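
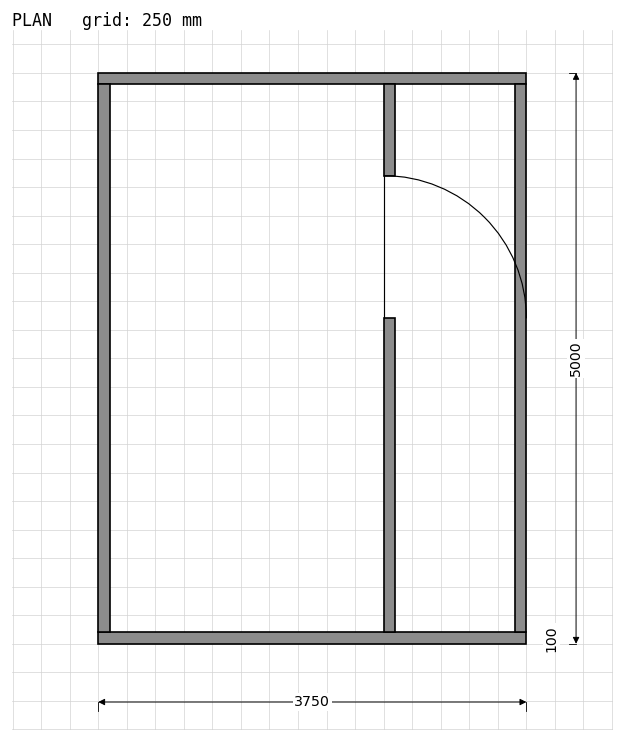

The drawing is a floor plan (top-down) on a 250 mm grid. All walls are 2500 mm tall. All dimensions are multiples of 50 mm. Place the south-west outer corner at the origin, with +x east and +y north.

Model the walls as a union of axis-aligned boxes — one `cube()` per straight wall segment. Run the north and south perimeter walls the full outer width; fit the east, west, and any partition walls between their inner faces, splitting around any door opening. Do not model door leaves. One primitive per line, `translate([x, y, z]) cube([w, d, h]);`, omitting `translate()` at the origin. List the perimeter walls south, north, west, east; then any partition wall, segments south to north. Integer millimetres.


cube([3750, 100, 2500]);
translate([0, 4900, 0]) cube([3750, 100, 2500]);
translate([0, 100, 0]) cube([100, 4800, 2500]);
translate([3650, 100, 0]) cube([100, 4800, 2500]);
translate([2500, 100, 0]) cube([100, 2750, 2500]);
translate([2500, 4100, 0]) cube([100, 800, 2500]);


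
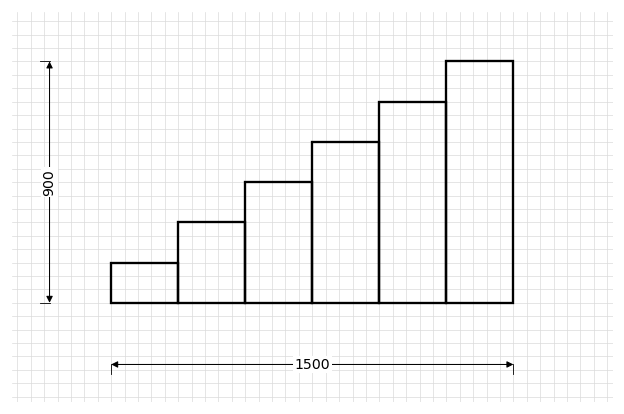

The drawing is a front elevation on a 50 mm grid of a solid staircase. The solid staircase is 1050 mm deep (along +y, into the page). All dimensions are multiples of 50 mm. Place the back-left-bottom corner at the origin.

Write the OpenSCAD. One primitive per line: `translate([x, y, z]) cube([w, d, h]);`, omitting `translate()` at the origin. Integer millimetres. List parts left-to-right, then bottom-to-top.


cube([250, 1050, 150]);
translate([250, 0, 0]) cube([250, 1050, 300]);
translate([500, 0, 0]) cube([250, 1050, 450]);
translate([750, 0, 0]) cube([250, 1050, 600]);
translate([1000, 0, 0]) cube([250, 1050, 750]);
translate([1250, 0, 0]) cube([250, 1050, 900]);


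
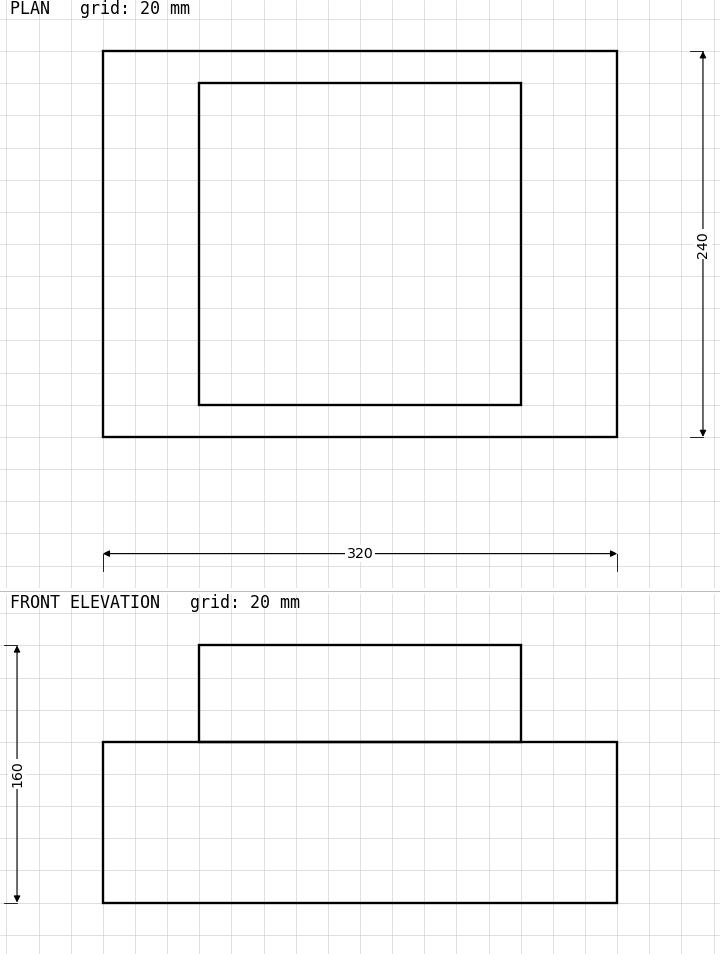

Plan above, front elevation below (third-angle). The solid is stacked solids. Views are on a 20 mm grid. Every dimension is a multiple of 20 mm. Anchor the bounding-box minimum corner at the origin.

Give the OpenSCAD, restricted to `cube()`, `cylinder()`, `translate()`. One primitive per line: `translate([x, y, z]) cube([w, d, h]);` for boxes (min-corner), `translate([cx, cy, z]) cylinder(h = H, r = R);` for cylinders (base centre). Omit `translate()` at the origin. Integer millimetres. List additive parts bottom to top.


cube([320, 240, 100]);
translate([60, 20, 100]) cube([200, 200, 60]);


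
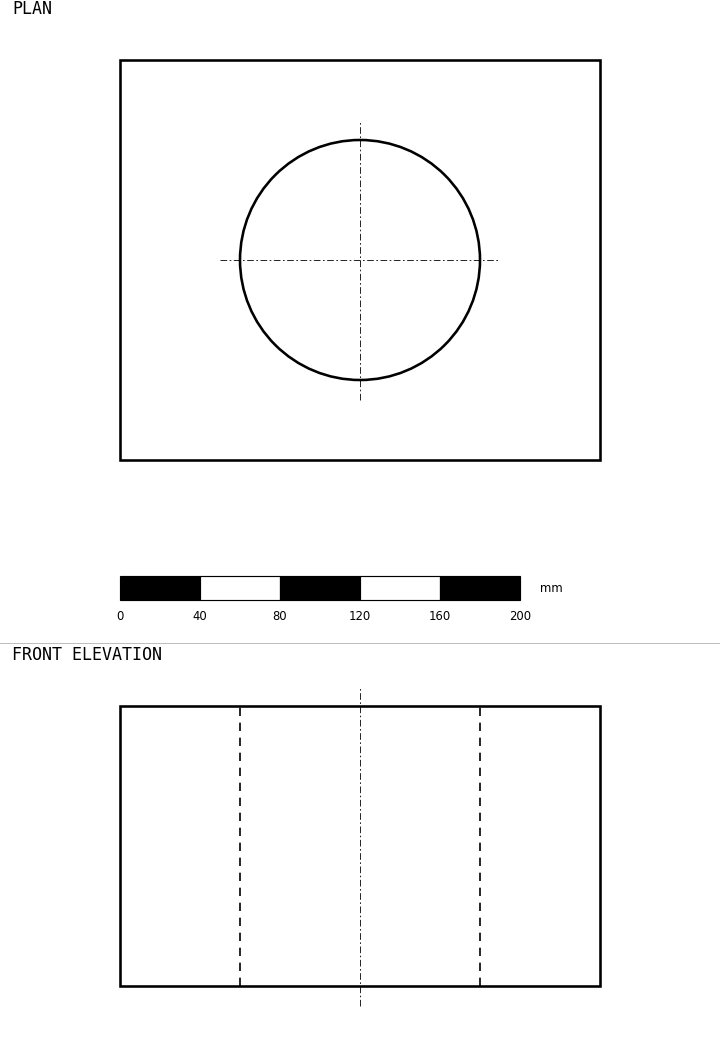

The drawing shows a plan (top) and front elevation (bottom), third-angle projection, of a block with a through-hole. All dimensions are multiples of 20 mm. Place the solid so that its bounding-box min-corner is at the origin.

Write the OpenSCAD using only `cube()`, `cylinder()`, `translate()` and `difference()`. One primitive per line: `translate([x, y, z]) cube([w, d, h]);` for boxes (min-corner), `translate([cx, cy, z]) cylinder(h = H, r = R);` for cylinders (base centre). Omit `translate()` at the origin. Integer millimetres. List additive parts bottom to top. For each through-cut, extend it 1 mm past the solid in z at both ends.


difference() {
  cube([240, 200, 140]);
  translate([120, 100, -1]) cylinder(h = 142, r = 60);
}


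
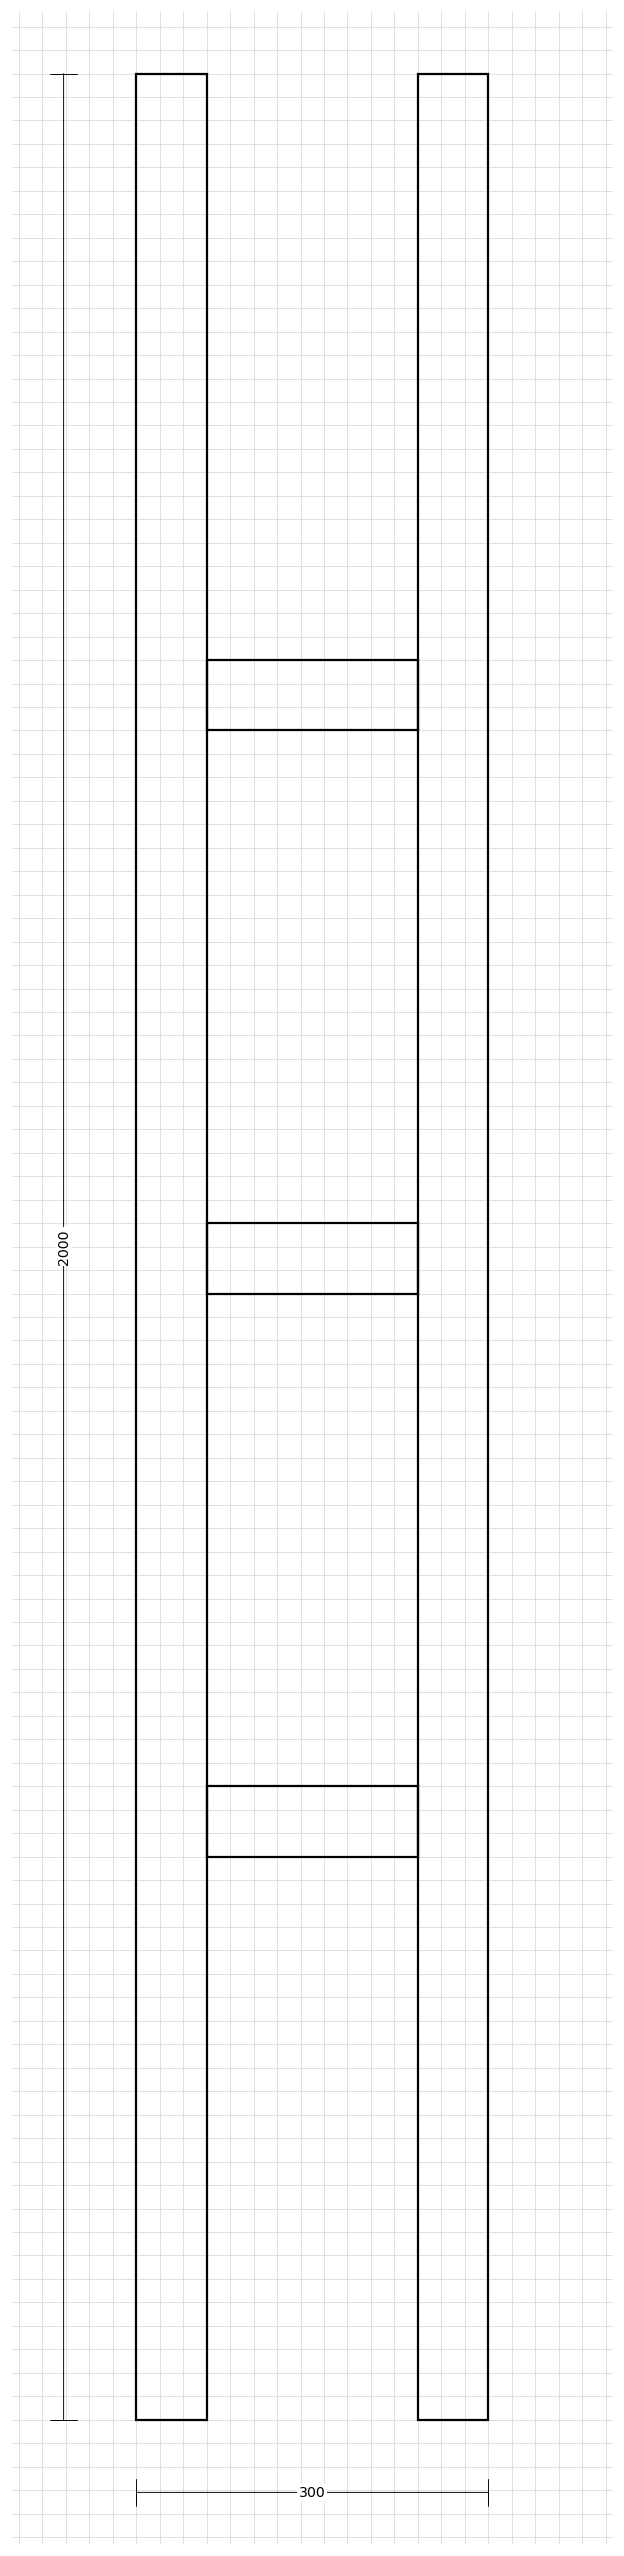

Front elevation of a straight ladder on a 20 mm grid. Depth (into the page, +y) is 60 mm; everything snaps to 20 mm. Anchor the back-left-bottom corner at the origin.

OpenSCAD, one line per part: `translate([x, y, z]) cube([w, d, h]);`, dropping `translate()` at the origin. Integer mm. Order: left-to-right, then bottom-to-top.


cube([60, 60, 2000]);
translate([60, 0, 480]) cube([180, 60, 60]);
translate([60, 0, 960]) cube([180, 60, 60]);
translate([60, 0, 1440]) cube([180, 60, 60]);
translate([240, 0, 0]) cube([60, 60, 2000]);


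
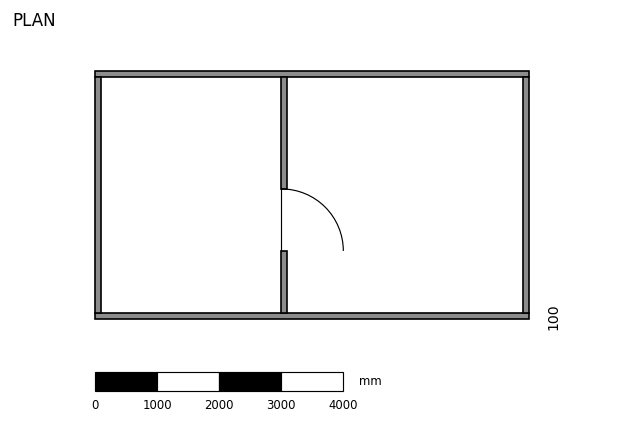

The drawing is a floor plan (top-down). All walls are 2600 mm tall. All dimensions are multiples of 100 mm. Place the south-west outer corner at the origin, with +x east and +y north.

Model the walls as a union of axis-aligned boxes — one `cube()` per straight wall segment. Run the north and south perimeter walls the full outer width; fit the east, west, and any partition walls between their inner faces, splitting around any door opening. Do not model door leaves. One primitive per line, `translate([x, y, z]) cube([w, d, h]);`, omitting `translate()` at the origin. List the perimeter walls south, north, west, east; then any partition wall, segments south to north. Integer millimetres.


cube([7000, 100, 2600]);
translate([0, 3900, 0]) cube([7000, 100, 2600]);
translate([0, 100, 0]) cube([100, 3800, 2600]);
translate([6900, 100, 0]) cube([100, 3800, 2600]);
translate([3000, 100, 0]) cube([100, 1000, 2600]);
translate([3000, 2100, 0]) cube([100, 1800, 2600]);


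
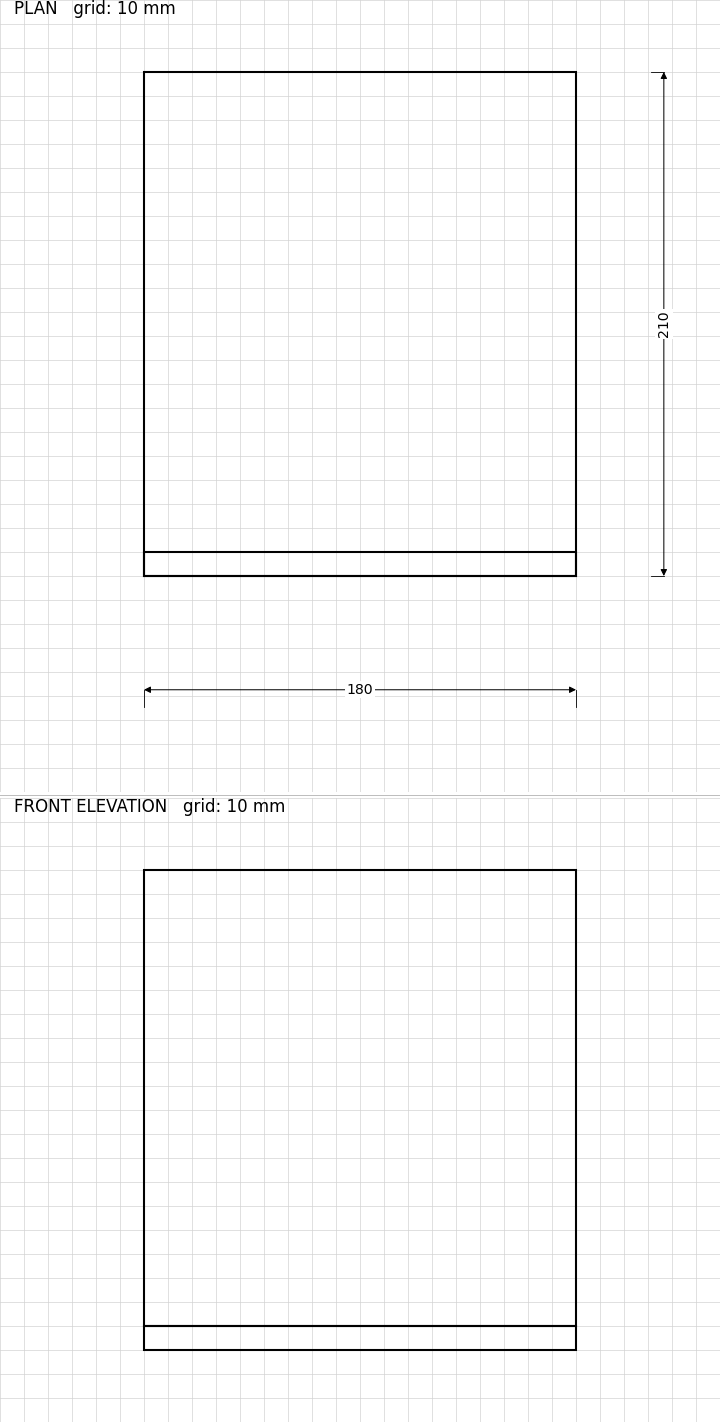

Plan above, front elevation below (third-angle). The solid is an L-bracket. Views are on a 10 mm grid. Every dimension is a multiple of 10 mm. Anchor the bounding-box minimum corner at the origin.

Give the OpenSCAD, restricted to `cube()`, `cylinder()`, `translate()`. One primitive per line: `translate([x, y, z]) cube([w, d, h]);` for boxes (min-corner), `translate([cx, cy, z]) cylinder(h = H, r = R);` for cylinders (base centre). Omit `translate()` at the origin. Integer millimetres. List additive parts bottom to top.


cube([180, 210, 10]);
translate([0, 0, 10]) cube([180, 10, 190]);


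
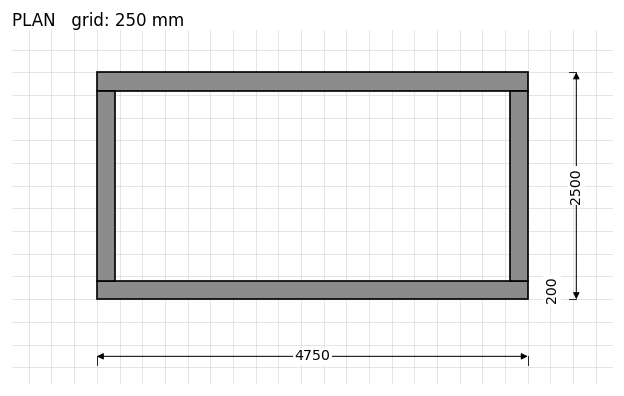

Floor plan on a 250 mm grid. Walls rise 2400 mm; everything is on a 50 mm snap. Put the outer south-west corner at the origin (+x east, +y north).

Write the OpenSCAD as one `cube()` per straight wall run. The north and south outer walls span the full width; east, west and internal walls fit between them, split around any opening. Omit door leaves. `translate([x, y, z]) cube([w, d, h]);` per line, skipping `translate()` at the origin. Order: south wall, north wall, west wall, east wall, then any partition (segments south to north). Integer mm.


cube([4750, 200, 2400]);
translate([0, 2300, 0]) cube([4750, 200, 2400]);
translate([0, 200, 0]) cube([200, 2100, 2400]);
translate([4550, 200, 0]) cube([200, 2100, 2400]);


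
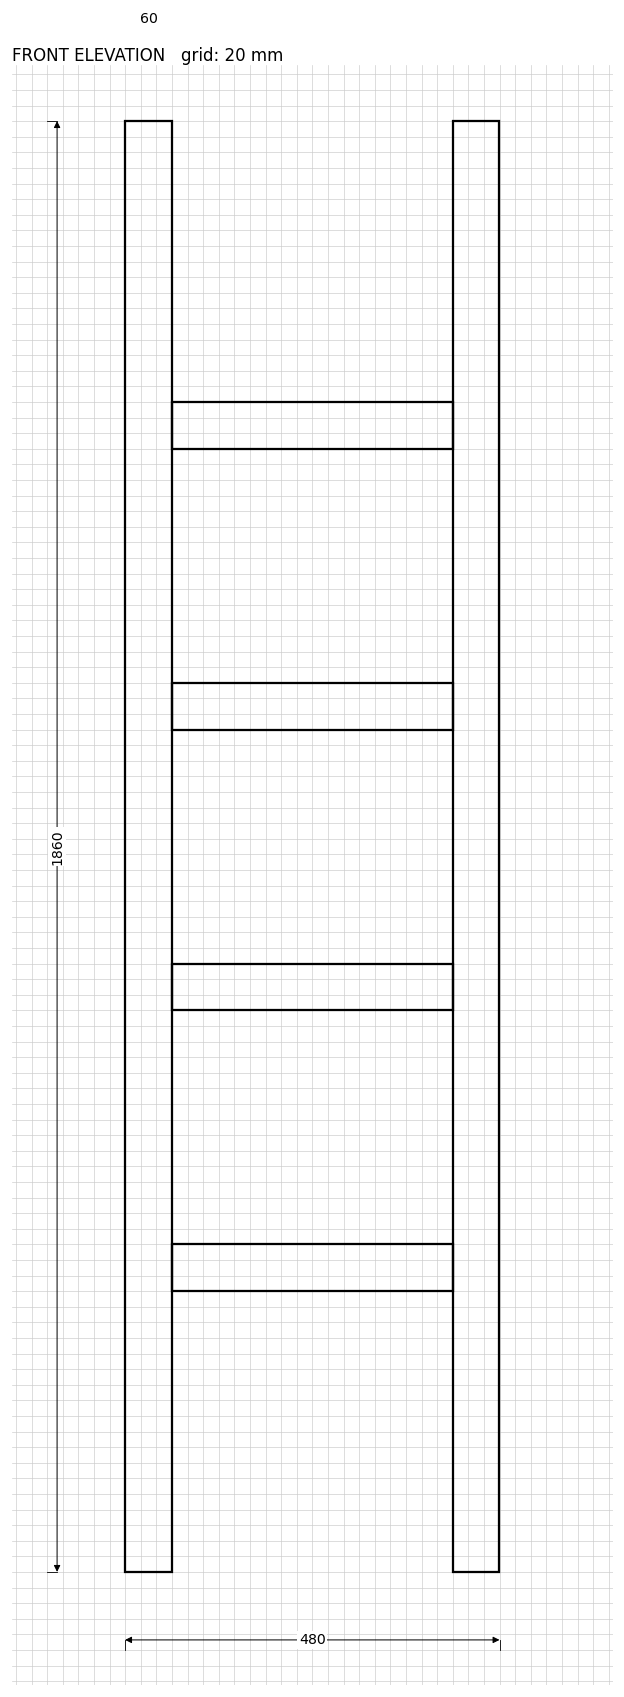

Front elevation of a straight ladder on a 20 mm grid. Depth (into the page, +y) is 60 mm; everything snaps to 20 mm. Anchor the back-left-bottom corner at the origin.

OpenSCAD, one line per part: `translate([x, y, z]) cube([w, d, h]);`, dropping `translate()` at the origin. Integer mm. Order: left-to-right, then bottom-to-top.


cube([60, 60, 1860]);
translate([60, 0, 360]) cube([360, 60, 60]);
translate([60, 0, 720]) cube([360, 60, 60]);
translate([60, 0, 1080]) cube([360, 60, 60]);
translate([60, 0, 1440]) cube([360, 60, 60]);
translate([420, 0, 0]) cube([60, 60, 1860]);


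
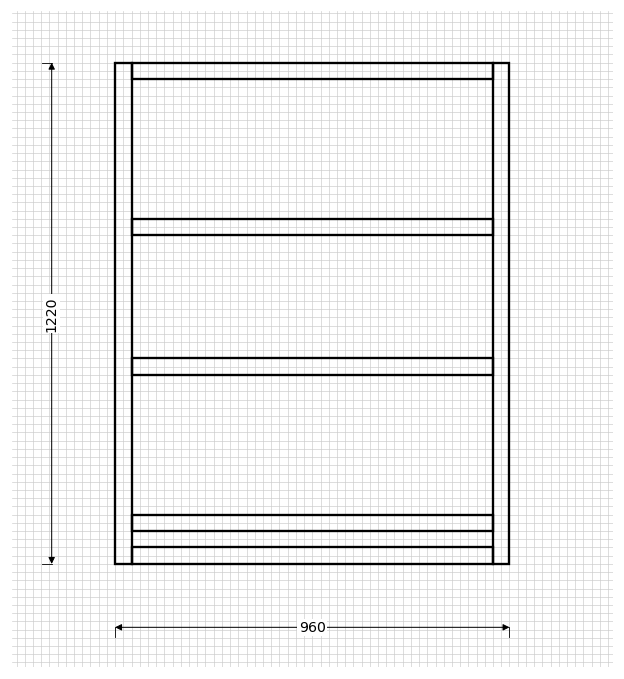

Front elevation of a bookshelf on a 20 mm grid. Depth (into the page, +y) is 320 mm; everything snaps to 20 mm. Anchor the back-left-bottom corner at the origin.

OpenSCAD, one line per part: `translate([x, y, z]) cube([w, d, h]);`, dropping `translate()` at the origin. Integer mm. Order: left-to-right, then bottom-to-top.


cube([40, 320, 1220]);
translate([40, 0, 0]) cube([880, 320, 40]);
translate([40, 0, 80]) cube([880, 320, 40]);
translate([40, 0, 460]) cube([880, 320, 40]);
translate([40, 0, 800]) cube([880, 320, 40]);
translate([40, 0, 1180]) cube([880, 320, 40]);
translate([920, 0, 0]) cube([40, 320, 1220]);


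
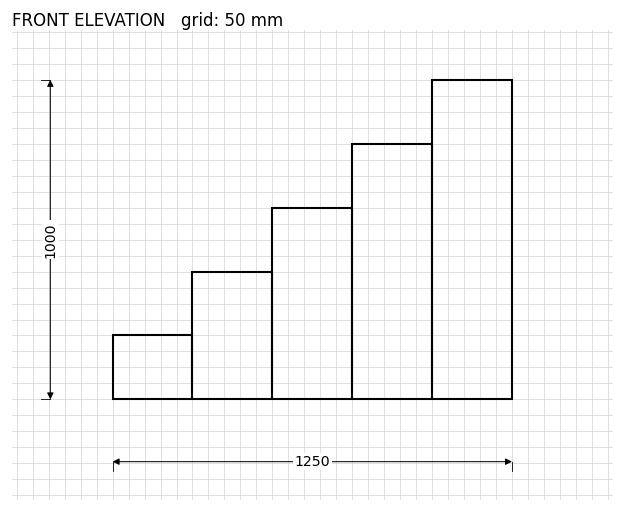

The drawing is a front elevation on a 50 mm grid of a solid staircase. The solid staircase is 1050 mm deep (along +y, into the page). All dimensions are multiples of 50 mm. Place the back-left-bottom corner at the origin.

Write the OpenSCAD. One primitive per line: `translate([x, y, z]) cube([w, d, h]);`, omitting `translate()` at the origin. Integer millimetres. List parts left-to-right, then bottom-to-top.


cube([250, 1050, 200]);
translate([250, 0, 0]) cube([250, 1050, 400]);
translate([500, 0, 0]) cube([250, 1050, 600]);
translate([750, 0, 0]) cube([250, 1050, 800]);
translate([1000, 0, 0]) cube([250, 1050, 1000]);


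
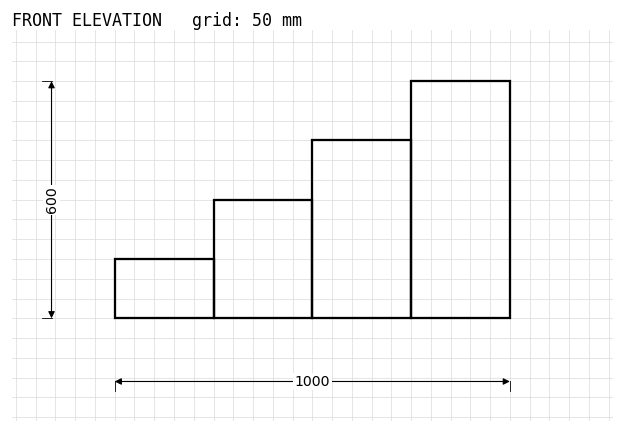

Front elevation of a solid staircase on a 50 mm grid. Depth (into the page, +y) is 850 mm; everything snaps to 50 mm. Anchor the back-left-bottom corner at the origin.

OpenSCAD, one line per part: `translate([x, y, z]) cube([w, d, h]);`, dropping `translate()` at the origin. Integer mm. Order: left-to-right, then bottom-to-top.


cube([250, 850, 150]);
translate([250, 0, 0]) cube([250, 850, 300]);
translate([500, 0, 0]) cube([250, 850, 450]);
translate([750, 0, 0]) cube([250, 850, 600]);


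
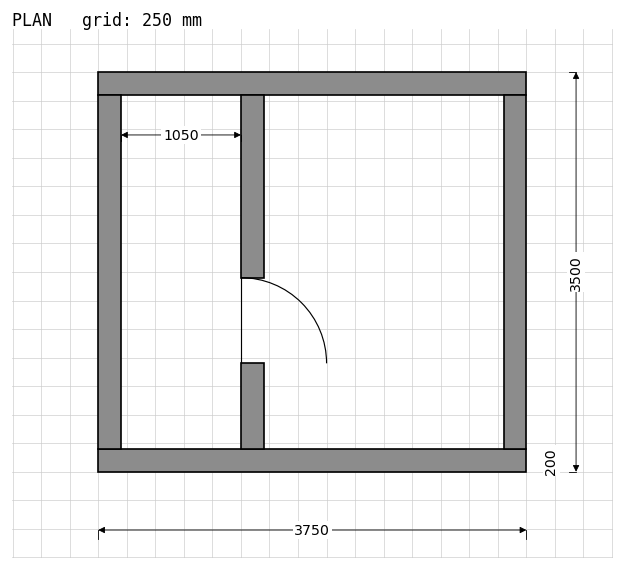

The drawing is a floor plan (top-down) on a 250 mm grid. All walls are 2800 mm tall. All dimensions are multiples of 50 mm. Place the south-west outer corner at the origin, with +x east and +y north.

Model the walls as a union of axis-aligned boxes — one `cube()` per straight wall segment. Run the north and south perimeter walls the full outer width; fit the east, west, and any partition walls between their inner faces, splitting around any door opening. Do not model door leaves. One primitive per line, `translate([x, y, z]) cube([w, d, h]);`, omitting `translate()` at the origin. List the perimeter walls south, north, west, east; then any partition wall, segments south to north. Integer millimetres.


cube([3750, 200, 2800]);
translate([0, 3300, 0]) cube([3750, 200, 2800]);
translate([0, 200, 0]) cube([200, 3100, 2800]);
translate([3550, 200, 0]) cube([200, 3100, 2800]);
translate([1250, 200, 0]) cube([200, 750, 2800]);
translate([1250, 1700, 0]) cube([200, 1600, 2800]);


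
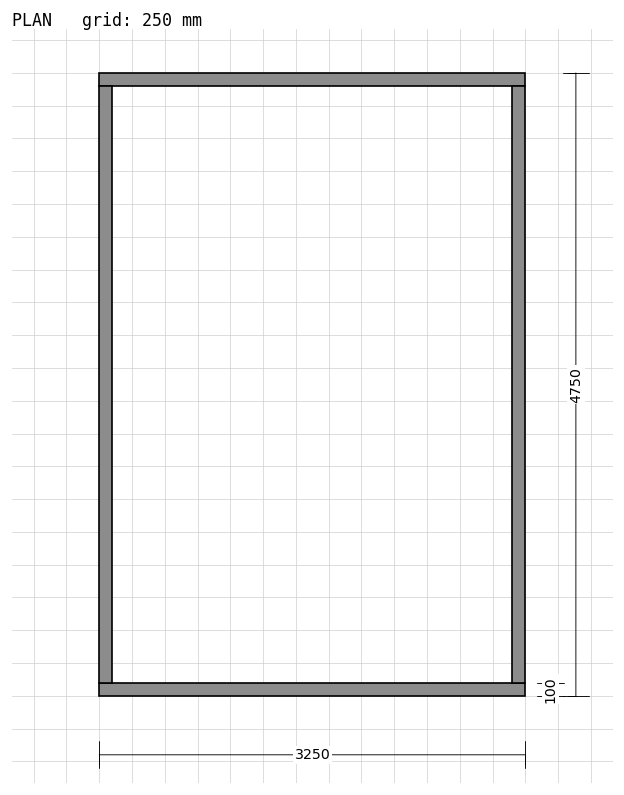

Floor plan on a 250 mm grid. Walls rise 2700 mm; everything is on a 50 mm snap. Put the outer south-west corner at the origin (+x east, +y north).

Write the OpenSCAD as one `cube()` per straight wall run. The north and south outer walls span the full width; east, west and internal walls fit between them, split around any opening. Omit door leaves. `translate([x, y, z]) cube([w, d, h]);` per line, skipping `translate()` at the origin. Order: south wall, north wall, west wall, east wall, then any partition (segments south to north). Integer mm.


cube([3250, 100, 2700]);
translate([0, 4650, 0]) cube([3250, 100, 2700]);
translate([0, 100, 0]) cube([100, 4550, 2700]);
translate([3150, 100, 0]) cube([100, 4550, 2700]);


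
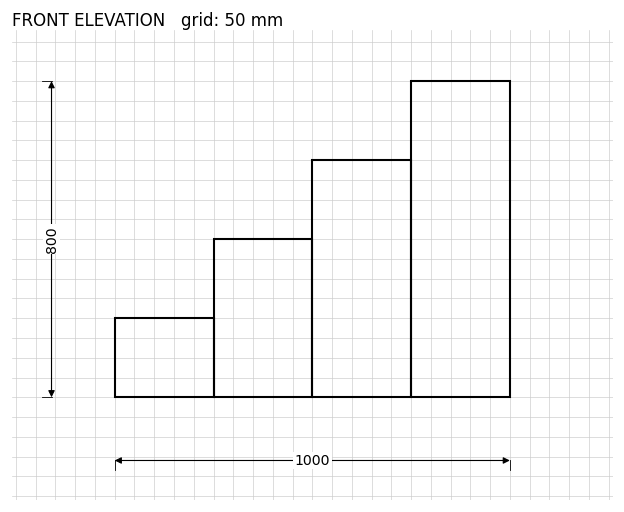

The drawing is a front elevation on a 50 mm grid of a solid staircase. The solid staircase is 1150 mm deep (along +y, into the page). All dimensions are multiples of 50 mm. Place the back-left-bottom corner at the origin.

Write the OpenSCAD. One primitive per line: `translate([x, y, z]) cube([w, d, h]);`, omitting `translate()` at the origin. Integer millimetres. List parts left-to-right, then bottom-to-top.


cube([250, 1150, 200]);
translate([250, 0, 0]) cube([250, 1150, 400]);
translate([500, 0, 0]) cube([250, 1150, 600]);
translate([750, 0, 0]) cube([250, 1150, 800]);


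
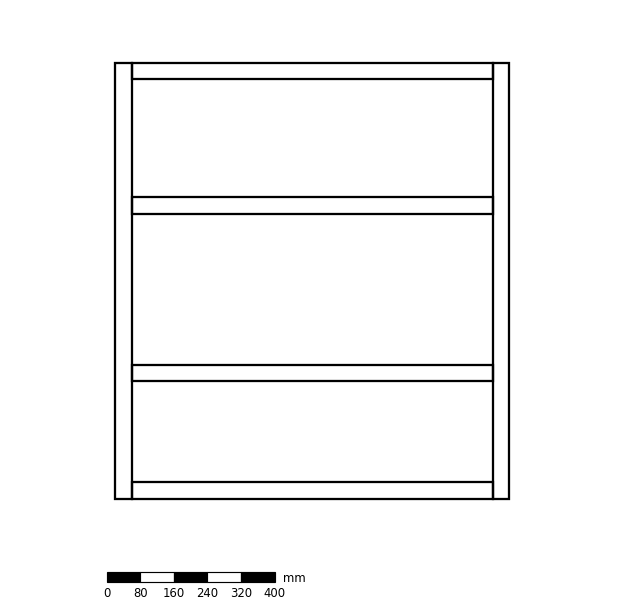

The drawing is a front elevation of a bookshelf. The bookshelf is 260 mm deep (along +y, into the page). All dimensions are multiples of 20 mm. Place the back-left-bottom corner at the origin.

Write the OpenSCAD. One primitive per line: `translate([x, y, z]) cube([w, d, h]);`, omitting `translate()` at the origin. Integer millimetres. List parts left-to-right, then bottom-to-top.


cube([40, 260, 1040]);
translate([40, 0, 0]) cube([860, 260, 40]);
translate([40, 0, 280]) cube([860, 260, 40]);
translate([40, 0, 680]) cube([860, 260, 40]);
translate([40, 0, 1000]) cube([860, 260, 40]);
translate([900, 0, 0]) cube([40, 260, 1040]);


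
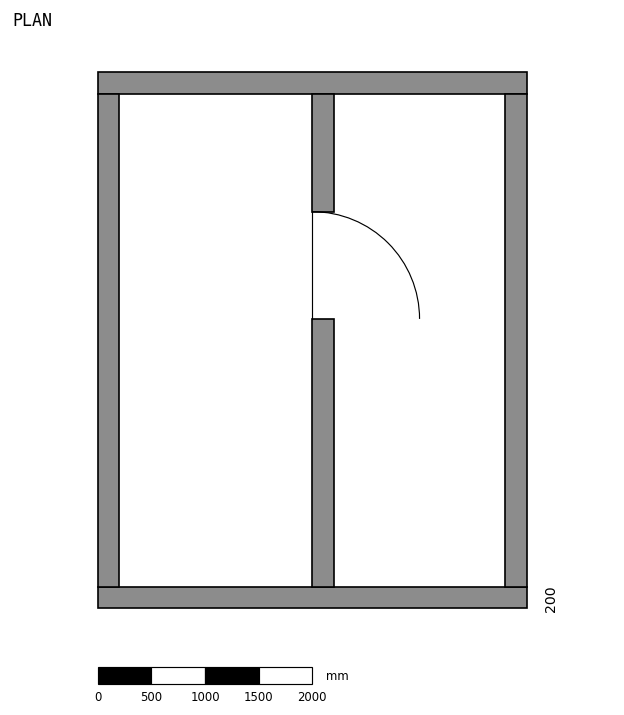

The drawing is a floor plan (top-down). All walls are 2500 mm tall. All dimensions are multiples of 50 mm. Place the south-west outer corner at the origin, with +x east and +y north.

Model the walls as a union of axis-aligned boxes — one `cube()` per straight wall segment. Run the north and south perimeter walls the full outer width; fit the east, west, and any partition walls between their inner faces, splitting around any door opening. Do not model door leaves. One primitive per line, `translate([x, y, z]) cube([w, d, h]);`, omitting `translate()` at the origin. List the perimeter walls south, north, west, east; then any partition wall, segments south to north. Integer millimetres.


cube([4000, 200, 2500]);
translate([0, 4800, 0]) cube([4000, 200, 2500]);
translate([0, 200, 0]) cube([200, 4600, 2500]);
translate([3800, 200, 0]) cube([200, 4600, 2500]);
translate([2000, 200, 0]) cube([200, 2500, 2500]);
translate([2000, 3700, 0]) cube([200, 1100, 2500]);


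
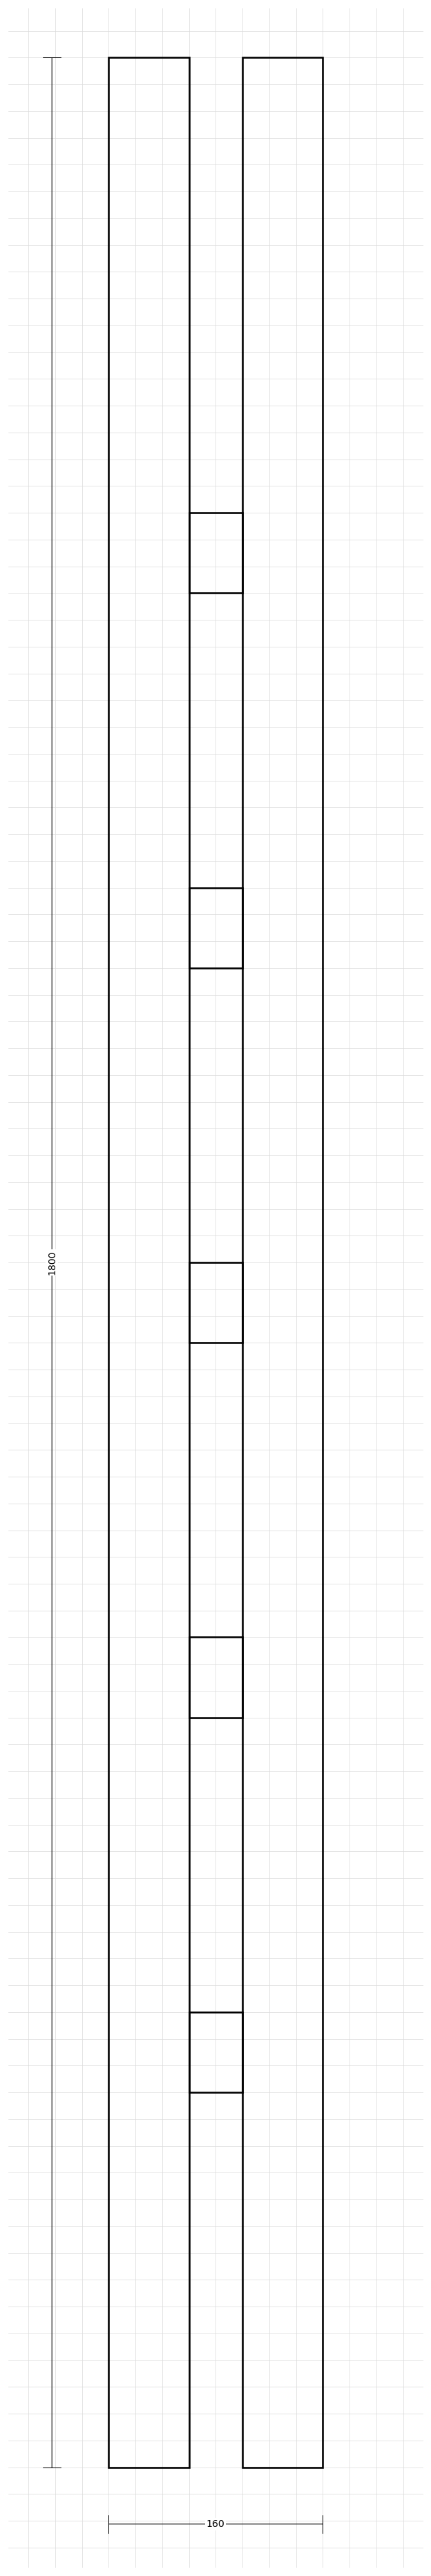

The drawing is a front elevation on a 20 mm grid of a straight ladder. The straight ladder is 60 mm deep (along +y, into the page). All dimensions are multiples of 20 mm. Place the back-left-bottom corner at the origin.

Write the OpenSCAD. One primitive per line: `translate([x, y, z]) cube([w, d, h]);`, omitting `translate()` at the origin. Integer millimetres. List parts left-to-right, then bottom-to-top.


cube([60, 60, 1800]);
translate([60, 0, 280]) cube([40, 60, 60]);
translate([60, 0, 560]) cube([40, 60, 60]);
translate([60, 0, 840]) cube([40, 60, 60]);
translate([60, 0, 1120]) cube([40, 60, 60]);
translate([60, 0, 1400]) cube([40, 60, 60]);
translate([100, 0, 0]) cube([60, 60, 1800]);


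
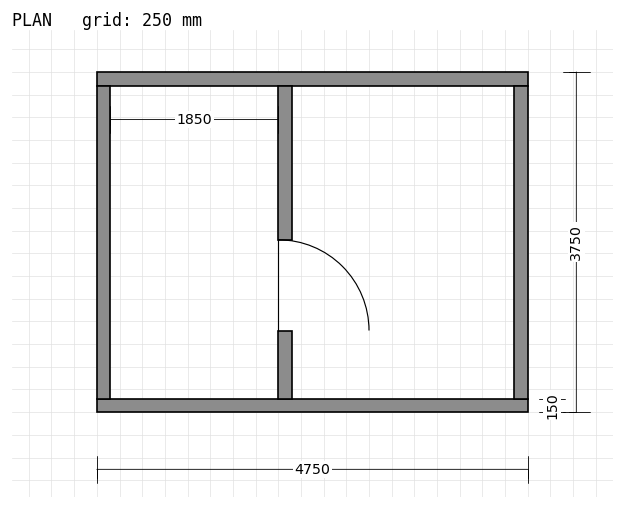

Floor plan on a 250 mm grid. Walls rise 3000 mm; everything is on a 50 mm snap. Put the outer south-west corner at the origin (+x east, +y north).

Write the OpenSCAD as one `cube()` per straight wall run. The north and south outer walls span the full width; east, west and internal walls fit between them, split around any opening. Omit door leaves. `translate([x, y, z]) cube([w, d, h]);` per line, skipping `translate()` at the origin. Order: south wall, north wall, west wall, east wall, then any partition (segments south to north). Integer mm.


cube([4750, 150, 3000]);
translate([0, 3600, 0]) cube([4750, 150, 3000]);
translate([0, 150, 0]) cube([150, 3450, 3000]);
translate([4600, 150, 0]) cube([150, 3450, 3000]);
translate([2000, 150, 0]) cube([150, 750, 3000]);
translate([2000, 1900, 0]) cube([150, 1700, 3000]);


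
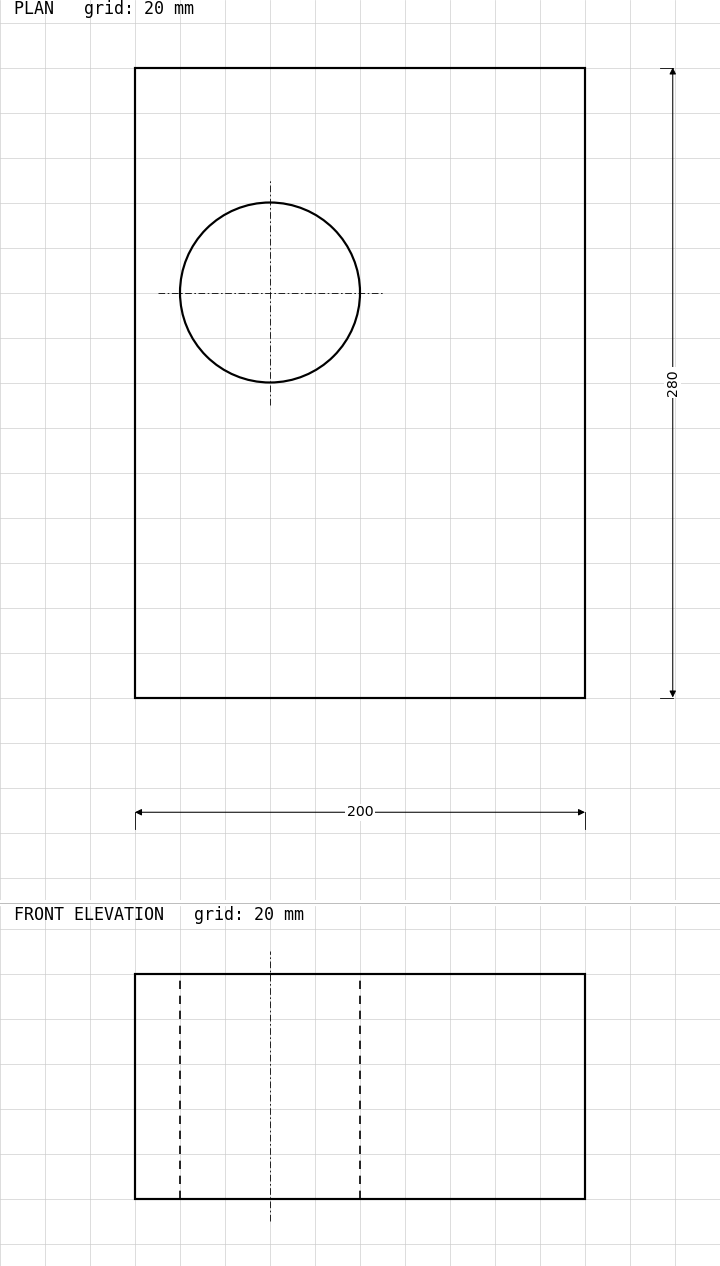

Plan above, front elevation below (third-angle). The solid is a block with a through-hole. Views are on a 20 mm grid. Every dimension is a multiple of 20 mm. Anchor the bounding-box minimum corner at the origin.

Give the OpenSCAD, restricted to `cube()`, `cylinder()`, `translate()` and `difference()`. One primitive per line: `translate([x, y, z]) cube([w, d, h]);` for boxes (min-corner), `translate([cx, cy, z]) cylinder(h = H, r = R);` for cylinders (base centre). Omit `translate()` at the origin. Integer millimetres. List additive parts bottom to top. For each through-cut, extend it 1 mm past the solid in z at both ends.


difference() {
  cube([200, 280, 100]);
  translate([60, 180, -1]) cylinder(h = 102, r = 40);
}


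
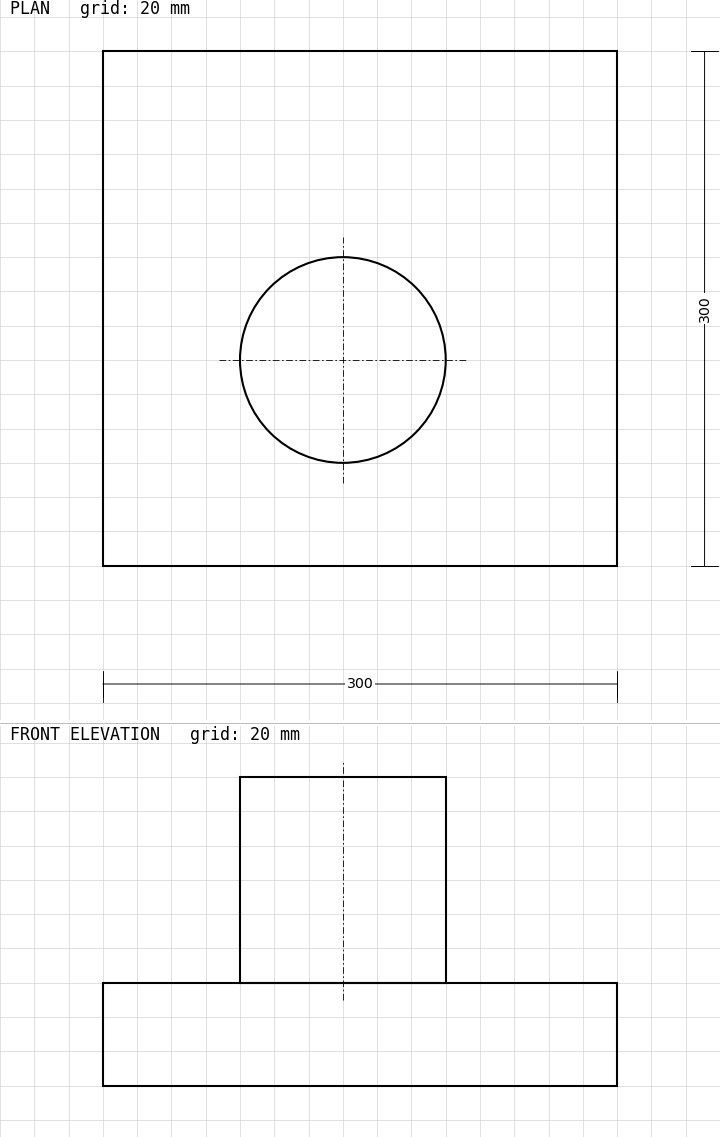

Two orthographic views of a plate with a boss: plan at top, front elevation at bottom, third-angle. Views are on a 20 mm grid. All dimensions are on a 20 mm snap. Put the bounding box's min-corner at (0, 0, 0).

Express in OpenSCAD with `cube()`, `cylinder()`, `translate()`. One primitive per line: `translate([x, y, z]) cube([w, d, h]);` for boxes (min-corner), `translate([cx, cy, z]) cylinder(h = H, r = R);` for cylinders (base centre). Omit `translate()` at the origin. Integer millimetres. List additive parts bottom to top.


cube([300, 300, 60]);
translate([140, 120, 60]) cylinder(h = 120, r = 60);


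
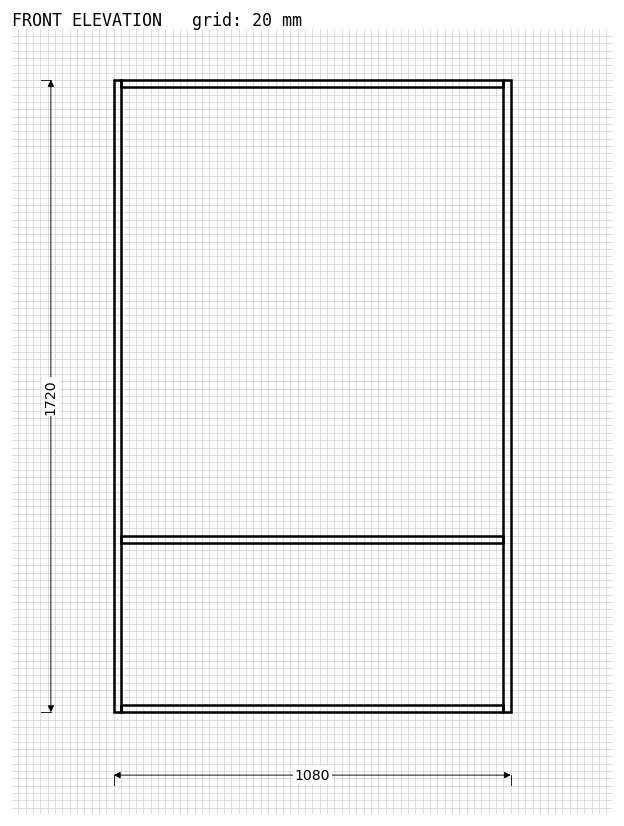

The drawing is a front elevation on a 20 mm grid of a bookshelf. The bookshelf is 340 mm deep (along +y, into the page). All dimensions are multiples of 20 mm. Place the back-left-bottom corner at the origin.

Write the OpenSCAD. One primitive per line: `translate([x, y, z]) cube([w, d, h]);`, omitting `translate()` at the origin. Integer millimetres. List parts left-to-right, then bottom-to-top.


cube([20, 340, 1720]);
translate([20, 0, 0]) cube([1040, 340, 20]);
translate([20, 0, 460]) cube([1040, 340, 20]);
translate([20, 0, 1700]) cube([1040, 340, 20]);
translate([1060, 0, 0]) cube([20, 340, 1720]);


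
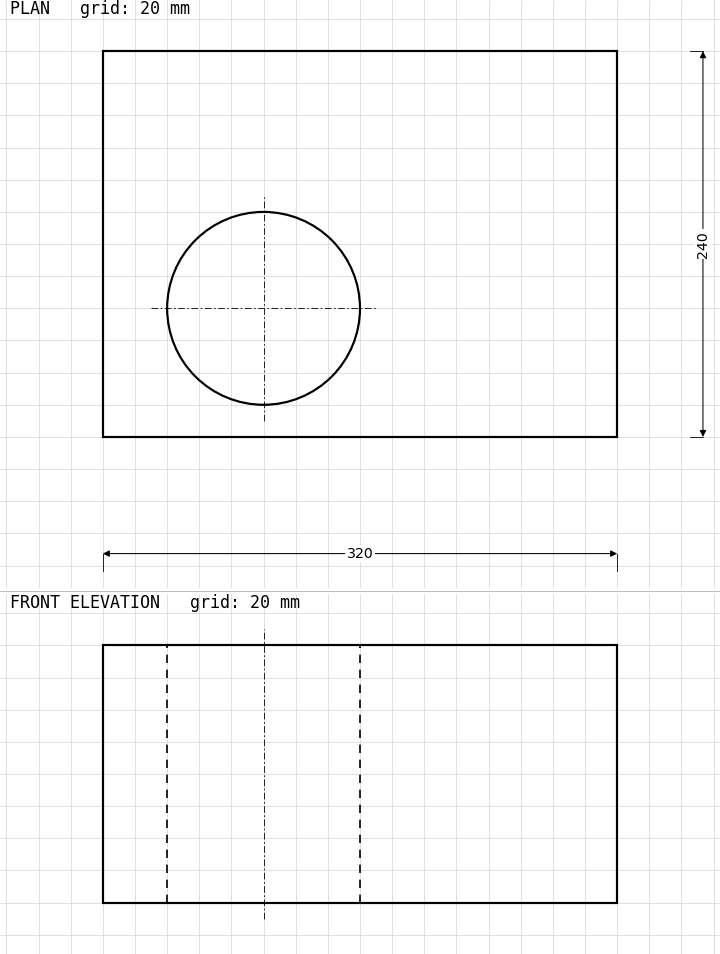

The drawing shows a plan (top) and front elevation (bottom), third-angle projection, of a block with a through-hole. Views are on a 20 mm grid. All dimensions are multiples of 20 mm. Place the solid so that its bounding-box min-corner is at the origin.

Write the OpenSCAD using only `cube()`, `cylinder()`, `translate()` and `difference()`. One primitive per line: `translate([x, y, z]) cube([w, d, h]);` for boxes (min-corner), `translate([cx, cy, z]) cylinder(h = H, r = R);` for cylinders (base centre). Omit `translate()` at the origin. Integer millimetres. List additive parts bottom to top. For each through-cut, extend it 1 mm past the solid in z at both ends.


difference() {
  cube([320, 240, 160]);
  translate([100, 80, -1]) cylinder(h = 162, r = 60);
}


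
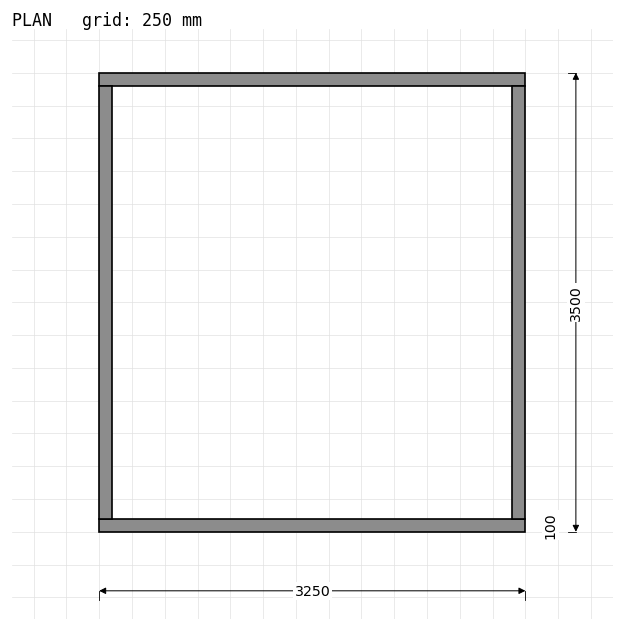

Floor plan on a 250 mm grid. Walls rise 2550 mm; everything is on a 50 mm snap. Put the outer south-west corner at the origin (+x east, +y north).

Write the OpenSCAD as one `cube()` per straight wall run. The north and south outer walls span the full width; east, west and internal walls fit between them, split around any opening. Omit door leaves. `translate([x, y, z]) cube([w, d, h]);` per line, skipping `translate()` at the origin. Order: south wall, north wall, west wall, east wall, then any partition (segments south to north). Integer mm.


cube([3250, 100, 2550]);
translate([0, 3400, 0]) cube([3250, 100, 2550]);
translate([0, 100, 0]) cube([100, 3300, 2550]);
translate([3150, 100, 0]) cube([100, 3300, 2550]);


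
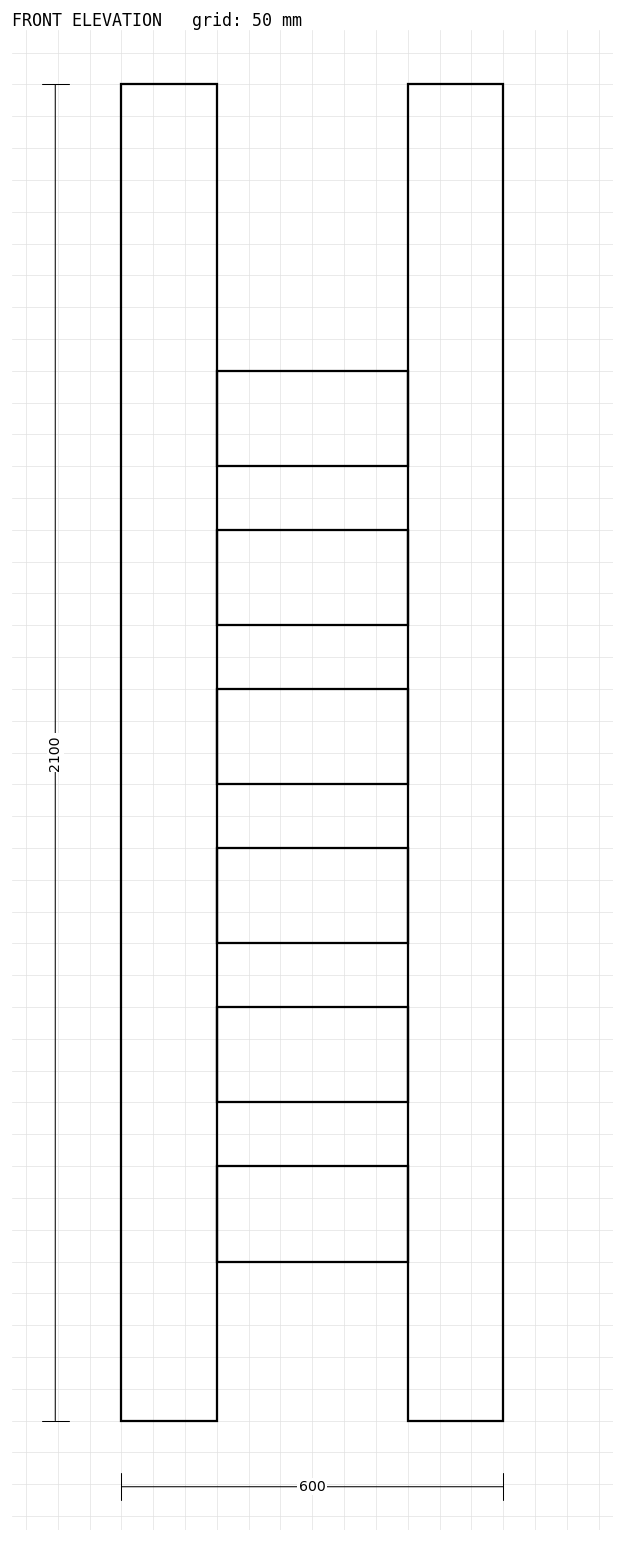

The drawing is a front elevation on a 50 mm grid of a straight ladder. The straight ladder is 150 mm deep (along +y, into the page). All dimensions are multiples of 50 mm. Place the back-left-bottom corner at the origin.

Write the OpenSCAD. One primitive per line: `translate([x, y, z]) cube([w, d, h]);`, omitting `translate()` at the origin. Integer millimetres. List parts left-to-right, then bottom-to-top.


cube([150, 150, 2100]);
translate([150, 0, 250]) cube([300, 150, 150]);
translate([150, 0, 500]) cube([300, 150, 150]);
translate([150, 0, 750]) cube([300, 150, 150]);
translate([150, 0, 1000]) cube([300, 150, 150]);
translate([150, 0, 1250]) cube([300, 150, 150]);
translate([150, 0, 1500]) cube([300, 150, 150]);
translate([450, 0, 0]) cube([150, 150, 2100]);


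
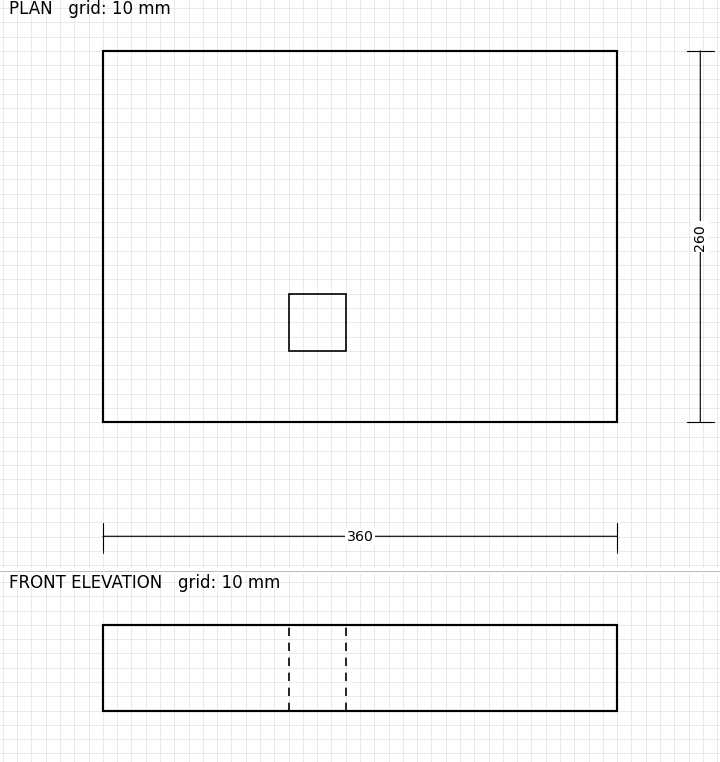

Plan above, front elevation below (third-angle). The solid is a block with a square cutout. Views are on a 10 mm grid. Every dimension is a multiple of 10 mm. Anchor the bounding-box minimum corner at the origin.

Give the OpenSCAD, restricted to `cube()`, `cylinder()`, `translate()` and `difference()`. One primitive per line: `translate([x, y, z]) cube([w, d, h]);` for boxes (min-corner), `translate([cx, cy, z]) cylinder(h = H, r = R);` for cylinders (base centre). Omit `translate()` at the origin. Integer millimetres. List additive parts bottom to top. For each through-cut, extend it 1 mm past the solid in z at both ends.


difference() {
  cube([360, 260, 60]);
  translate([130, 50, -1]) cube([40, 40, 62]);
}


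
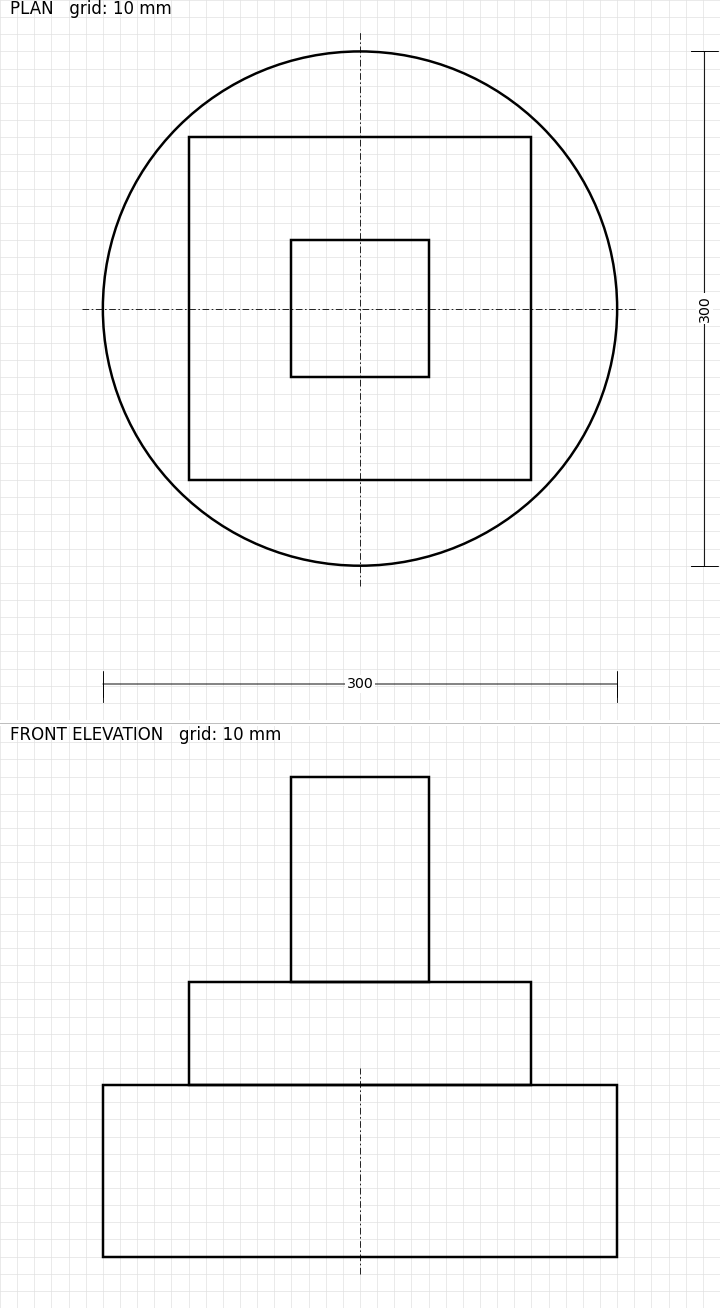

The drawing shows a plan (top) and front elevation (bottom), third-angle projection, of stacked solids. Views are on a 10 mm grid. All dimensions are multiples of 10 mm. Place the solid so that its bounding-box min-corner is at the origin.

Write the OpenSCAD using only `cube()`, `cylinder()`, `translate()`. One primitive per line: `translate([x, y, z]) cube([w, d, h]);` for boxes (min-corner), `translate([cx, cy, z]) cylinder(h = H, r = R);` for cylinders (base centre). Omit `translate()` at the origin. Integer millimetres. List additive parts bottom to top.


translate([150, 150, 0]) cylinder(h = 100, r = 150);
translate([50, 50, 100]) cube([200, 200, 60]);
translate([110, 110, 160]) cube([80, 80, 120]);


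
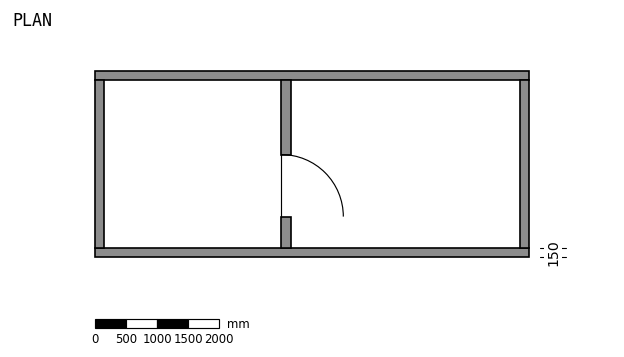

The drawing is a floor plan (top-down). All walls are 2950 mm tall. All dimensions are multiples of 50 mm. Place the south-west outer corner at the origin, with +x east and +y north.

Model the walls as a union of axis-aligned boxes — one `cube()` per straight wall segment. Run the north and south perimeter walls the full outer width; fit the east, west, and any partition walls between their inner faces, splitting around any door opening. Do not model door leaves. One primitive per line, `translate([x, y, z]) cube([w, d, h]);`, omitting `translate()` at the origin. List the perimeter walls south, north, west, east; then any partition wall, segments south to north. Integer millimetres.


cube([7000, 150, 2950]);
translate([0, 2850, 0]) cube([7000, 150, 2950]);
translate([0, 150, 0]) cube([150, 2700, 2950]);
translate([6850, 150, 0]) cube([150, 2700, 2950]);
translate([3000, 150, 0]) cube([150, 500, 2950]);
translate([3000, 1650, 0]) cube([150, 1200, 2950]);


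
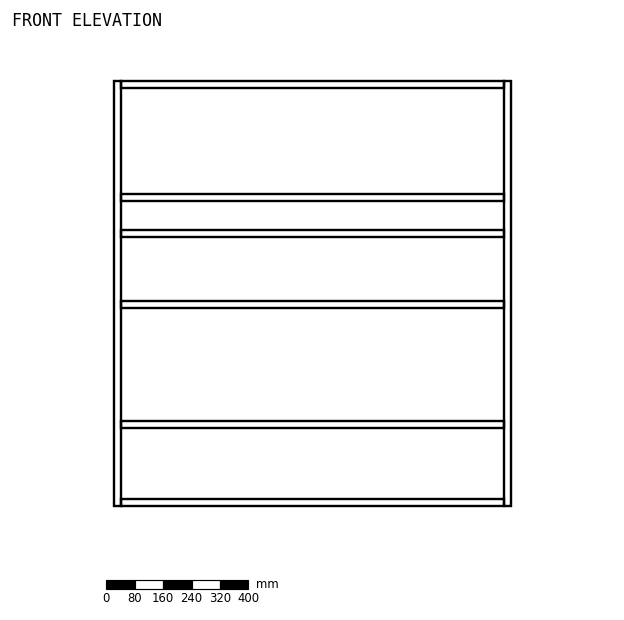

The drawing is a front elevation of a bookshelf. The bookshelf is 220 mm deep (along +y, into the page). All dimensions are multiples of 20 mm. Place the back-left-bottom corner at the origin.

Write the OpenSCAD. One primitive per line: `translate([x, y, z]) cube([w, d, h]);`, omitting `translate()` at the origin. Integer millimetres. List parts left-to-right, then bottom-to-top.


cube([20, 220, 1200]);
translate([20, 0, 0]) cube([1080, 220, 20]);
translate([20, 0, 220]) cube([1080, 220, 20]);
translate([20, 0, 560]) cube([1080, 220, 20]);
translate([20, 0, 760]) cube([1080, 220, 20]);
translate([20, 0, 860]) cube([1080, 220, 20]);
translate([20, 0, 1180]) cube([1080, 220, 20]);
translate([1100, 0, 0]) cube([20, 220, 1200]);


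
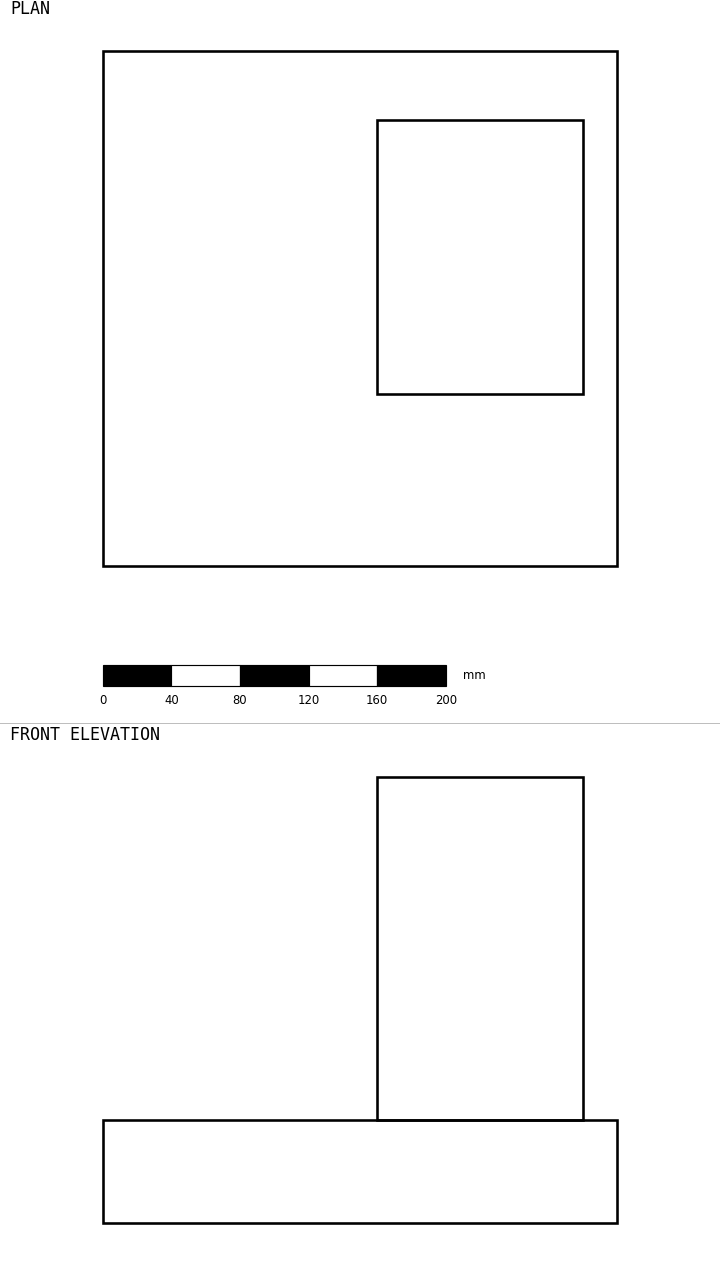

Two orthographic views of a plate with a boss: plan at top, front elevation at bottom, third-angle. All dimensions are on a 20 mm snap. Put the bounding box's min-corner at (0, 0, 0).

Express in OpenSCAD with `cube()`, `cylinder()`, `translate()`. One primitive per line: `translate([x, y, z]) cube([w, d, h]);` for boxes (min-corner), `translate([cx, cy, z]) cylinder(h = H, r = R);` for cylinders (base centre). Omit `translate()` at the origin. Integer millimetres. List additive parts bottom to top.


cube([300, 300, 60]);
translate([160, 100, 60]) cube([120, 160, 200]);


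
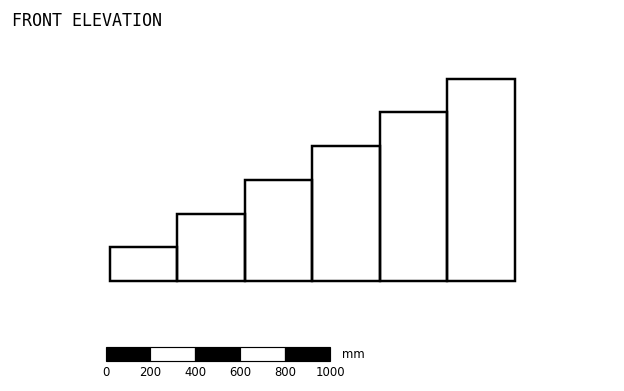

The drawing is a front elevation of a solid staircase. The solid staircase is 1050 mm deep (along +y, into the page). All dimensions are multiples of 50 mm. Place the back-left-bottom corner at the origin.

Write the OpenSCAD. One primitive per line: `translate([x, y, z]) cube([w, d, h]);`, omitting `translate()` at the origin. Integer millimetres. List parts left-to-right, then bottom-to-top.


cube([300, 1050, 150]);
translate([300, 0, 0]) cube([300, 1050, 300]);
translate([600, 0, 0]) cube([300, 1050, 450]);
translate([900, 0, 0]) cube([300, 1050, 600]);
translate([1200, 0, 0]) cube([300, 1050, 750]);
translate([1500, 0, 0]) cube([300, 1050, 900]);


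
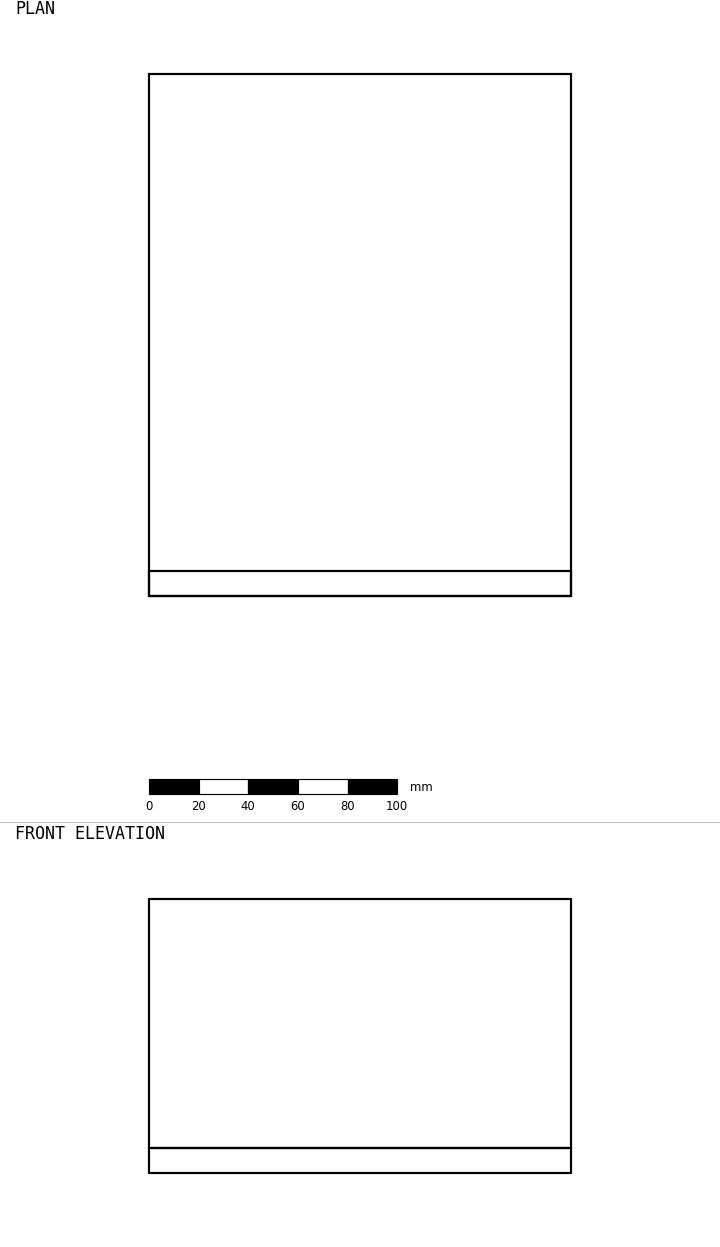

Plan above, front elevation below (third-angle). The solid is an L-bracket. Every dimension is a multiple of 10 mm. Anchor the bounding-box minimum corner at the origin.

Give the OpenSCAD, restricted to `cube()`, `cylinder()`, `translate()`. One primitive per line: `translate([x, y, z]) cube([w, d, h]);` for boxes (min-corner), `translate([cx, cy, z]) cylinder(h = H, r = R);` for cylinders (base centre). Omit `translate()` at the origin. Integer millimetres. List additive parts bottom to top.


cube([170, 210, 10]);
translate([0, 0, 10]) cube([170, 10, 100]);


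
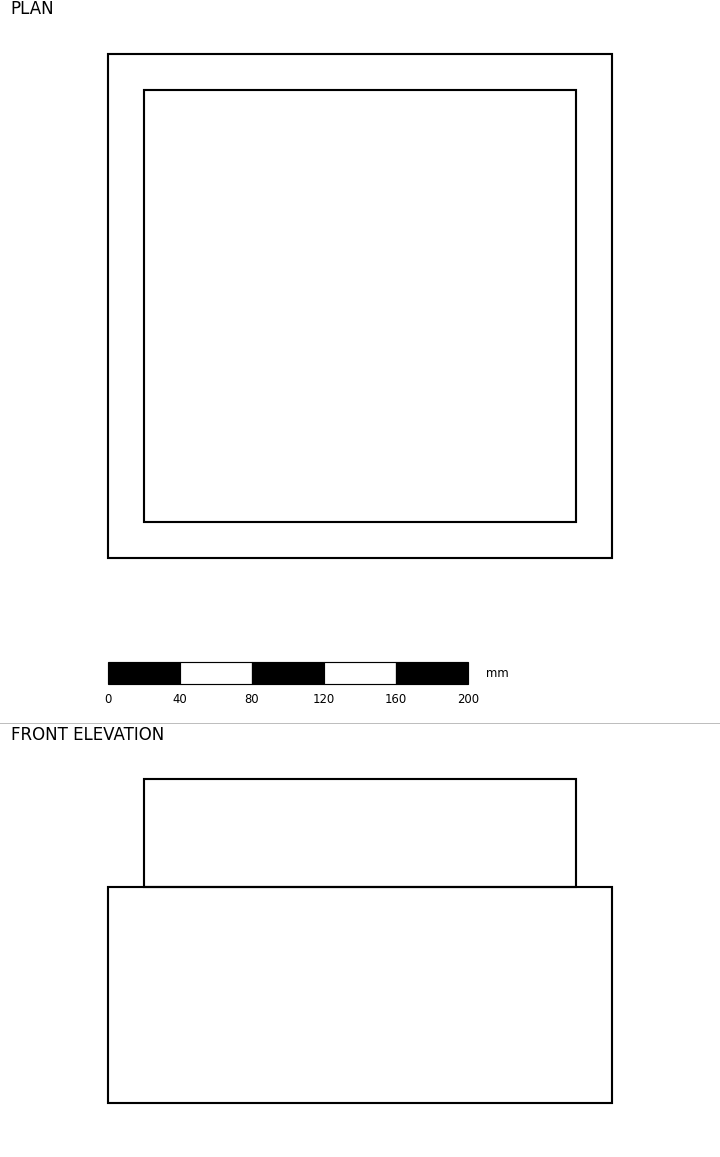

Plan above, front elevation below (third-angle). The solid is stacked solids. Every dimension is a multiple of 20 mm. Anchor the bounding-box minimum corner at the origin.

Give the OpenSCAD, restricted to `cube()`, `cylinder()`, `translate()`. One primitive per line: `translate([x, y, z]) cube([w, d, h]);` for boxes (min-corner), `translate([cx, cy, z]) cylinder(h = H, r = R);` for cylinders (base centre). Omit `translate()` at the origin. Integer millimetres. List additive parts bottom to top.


cube([280, 280, 120]);
translate([20, 20, 120]) cube([240, 240, 60]);


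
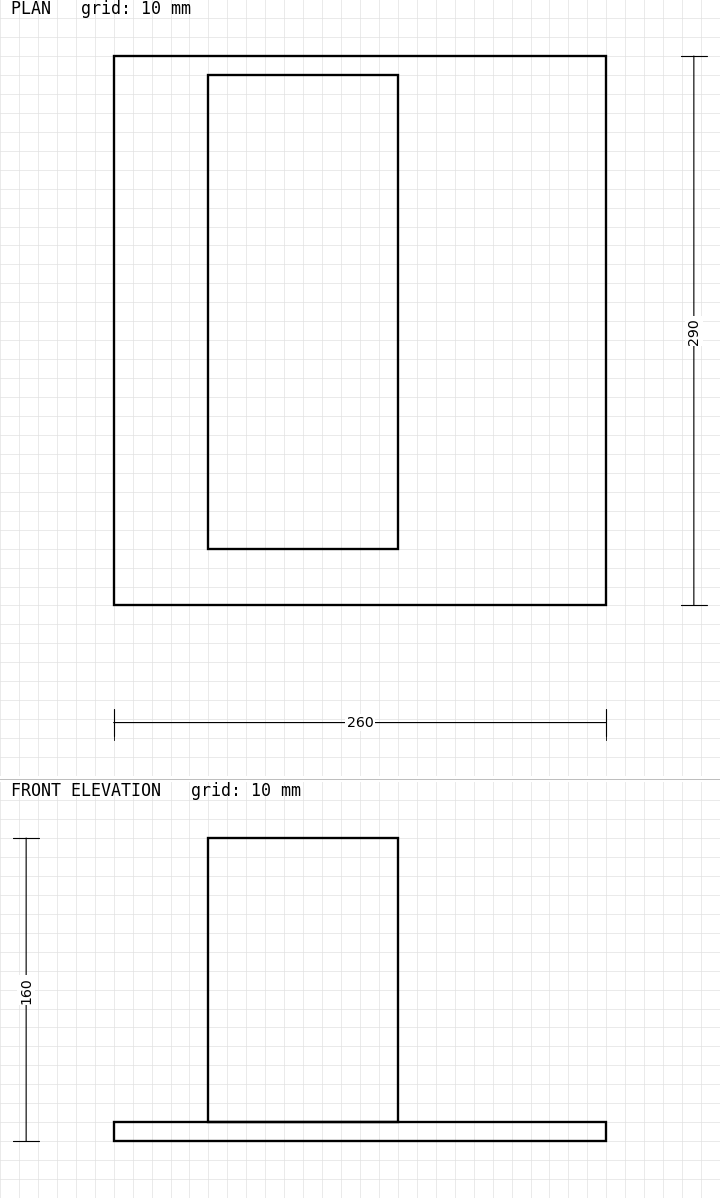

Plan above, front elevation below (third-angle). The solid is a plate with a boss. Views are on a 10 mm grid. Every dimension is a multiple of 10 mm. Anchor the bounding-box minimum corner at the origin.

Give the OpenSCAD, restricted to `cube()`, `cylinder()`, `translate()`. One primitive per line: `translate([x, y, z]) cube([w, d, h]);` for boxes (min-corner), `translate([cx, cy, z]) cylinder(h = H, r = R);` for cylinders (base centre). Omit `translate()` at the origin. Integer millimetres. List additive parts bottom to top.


cube([260, 290, 10]);
translate([50, 30, 10]) cube([100, 250, 150]);


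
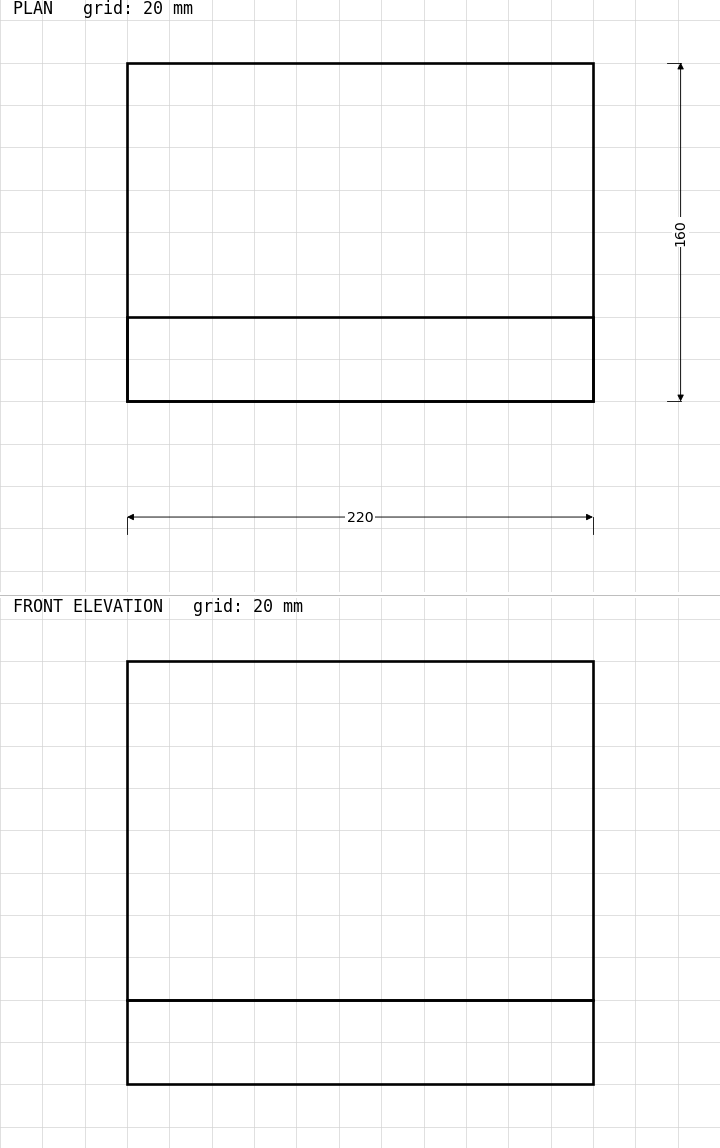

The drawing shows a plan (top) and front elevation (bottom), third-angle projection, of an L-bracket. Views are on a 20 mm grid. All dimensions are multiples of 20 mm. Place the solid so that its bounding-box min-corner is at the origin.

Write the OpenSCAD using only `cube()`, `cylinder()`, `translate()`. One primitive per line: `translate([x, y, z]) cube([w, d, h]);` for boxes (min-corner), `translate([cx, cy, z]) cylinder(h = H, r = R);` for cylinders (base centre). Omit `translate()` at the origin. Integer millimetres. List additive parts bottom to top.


cube([220, 160, 40]);
translate([0, 0, 40]) cube([220, 40, 160]);
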